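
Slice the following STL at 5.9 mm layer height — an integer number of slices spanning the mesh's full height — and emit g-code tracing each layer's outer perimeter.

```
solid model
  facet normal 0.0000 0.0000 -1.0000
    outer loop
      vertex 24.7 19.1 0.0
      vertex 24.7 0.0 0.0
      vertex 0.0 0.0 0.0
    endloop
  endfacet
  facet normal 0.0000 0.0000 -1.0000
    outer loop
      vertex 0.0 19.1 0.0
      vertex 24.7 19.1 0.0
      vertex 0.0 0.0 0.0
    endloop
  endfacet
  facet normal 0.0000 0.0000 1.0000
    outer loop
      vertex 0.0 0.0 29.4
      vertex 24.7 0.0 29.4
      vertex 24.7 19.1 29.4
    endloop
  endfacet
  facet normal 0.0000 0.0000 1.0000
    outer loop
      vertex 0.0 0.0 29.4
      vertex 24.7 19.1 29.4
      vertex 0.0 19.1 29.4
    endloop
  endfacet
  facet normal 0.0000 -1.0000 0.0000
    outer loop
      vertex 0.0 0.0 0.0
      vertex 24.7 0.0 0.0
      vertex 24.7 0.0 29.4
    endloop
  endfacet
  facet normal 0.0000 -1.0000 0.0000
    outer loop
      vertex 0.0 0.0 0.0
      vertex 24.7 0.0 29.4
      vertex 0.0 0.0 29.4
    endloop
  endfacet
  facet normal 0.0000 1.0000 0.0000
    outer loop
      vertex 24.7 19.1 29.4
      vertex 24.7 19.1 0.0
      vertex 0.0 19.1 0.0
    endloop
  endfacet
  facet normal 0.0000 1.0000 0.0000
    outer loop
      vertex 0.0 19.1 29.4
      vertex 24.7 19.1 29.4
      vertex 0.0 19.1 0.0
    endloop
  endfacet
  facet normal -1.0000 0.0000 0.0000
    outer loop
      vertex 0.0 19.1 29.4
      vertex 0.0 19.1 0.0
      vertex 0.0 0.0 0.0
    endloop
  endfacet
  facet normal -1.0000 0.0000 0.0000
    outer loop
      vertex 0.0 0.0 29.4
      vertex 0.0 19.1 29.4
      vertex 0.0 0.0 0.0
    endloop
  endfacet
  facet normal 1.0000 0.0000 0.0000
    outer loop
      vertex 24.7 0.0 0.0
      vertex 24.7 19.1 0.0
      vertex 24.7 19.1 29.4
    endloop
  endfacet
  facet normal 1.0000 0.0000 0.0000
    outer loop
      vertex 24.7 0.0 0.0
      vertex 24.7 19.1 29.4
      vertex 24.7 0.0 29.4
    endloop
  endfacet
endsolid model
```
; perimeter-only toolpath
G21 ; units = mm
G90 ; absolute positioning
G28 ; home
; layer 1
G0 Z5.9
G0 X0.0 Y0.0
G1 X24.7 Y0.0
G1 X24.7 Y19.1
G1 X0.0 Y19.1
G1 X0.0 Y0.0
; layer 2
G0 Z11.8
G0 X0.0 Y0.0
G1 X24.7 Y0.0
G1 X24.7 Y19.1
G1 X0.0 Y19.1
G1 X0.0 Y0.0
; layer 3
G0 Z17.6
G0 X0.0 Y0.0
G1 X24.7 Y0.0
G1 X24.7 Y19.1
G1 X0.0 Y19.1
G1 X0.0 Y0.0
; layer 4
G0 Z23.5
G0 X0.0 Y0.0
G1 X24.7 Y0.0
G1 X24.7 Y19.1
G1 X0.0 Y19.1
G1 X0.0 Y0.0
; layer 5
G0 Z29.4
G0 X0.0 Y0.0
G1 X24.7 Y0.0
G1 X24.7 Y19.1
G1 X0.0 Y19.1
G1 X0.0 Y0.0
M2 ; end

The solid is a rectangular box, roughly 24.7 × 19.1 mm footprint and 29.4 mm tall. Slicing at Δz = 5.9 mm — 5 equal slices spanning the solid's height, so layer i sits at z = i·h/5 — gives 5 non-empty perimeters. Each is a 4-segment closed polygon; G0 lifts to the layer z and rapids to the start vertex, then G1 traces the edges.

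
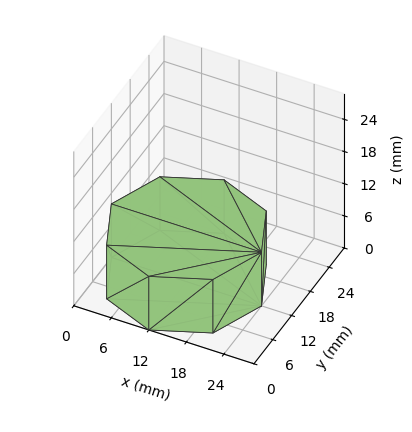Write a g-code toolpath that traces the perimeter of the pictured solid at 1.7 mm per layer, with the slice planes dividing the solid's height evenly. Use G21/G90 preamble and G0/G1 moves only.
Reading the render: the shape is a regular 8-sided prism (a cylinder approximated with 8 flat sides), circumscribed radius ≈ 12 mm, height ≈ 10 mm (dimensions read to the nearest mm from the axis ticks). For the g-code, the solid's height is divided into equal slices at the stated Δz and each level perimeter traced with G1 moves after a G0 lift.

; perimeter-only toolpath
G21 ; units = mm
G90 ; absolute positioning
G28 ; home
; layer 1
G0 Z1.7
G0 X24.0 Y12.0
G1 X20.5 Y20.5
G1 X12.0 Y24.0
G1 X3.5 Y20.5
G1 X0.0 Y12.0
G1 X3.5 Y3.5
G1 X12.0 Y0.0
G1 X20.5 Y3.5
G1 X24.0 Y12.0
; layer 2
G0 Z3.3
G0 X24.0 Y12.0
G1 X20.5 Y20.5
G1 X12.0 Y24.0
G1 X3.5 Y20.5
G1 X0.0 Y12.0
G1 X3.5 Y3.5
G1 X12.0 Y0.0
G1 X20.5 Y3.5
G1 X24.0 Y12.0
; layer 3
G0 Z5.0
G0 X24.0 Y12.0
G1 X20.5 Y20.5
G1 X12.0 Y24.0
G1 X3.5 Y20.5
G1 X0.0 Y12.0
G1 X3.5 Y3.5
G1 X12.0 Y0.0
G1 X20.5 Y3.5
G1 X24.0 Y12.0
; layer 4
G0 Z6.7
G0 X24.0 Y12.0
G1 X20.5 Y20.5
G1 X12.0 Y24.0
G1 X3.5 Y20.5
G1 X0.0 Y12.0
G1 X3.5 Y3.5
G1 X12.0 Y0.0
G1 X20.5 Y3.5
G1 X24.0 Y12.0
; layer 5
G0 Z8.3
G0 X24.0 Y12.0
G1 X20.5 Y20.5
G1 X12.0 Y24.0
G1 X3.5 Y20.5
G1 X0.0 Y12.0
G1 X3.5 Y3.5
G1 X12.0 Y0.0
G1 X20.5 Y3.5
G1 X24.0 Y12.0
; layer 6
G0 Z10.0
G0 X24.0 Y12.0
G1 X20.5 Y20.5
G1 X12.0 Y24.0
G1 X3.5 Y20.5
G1 X0.0 Y12.0
G1 X3.5 Y3.5
G1 X12.0 Y0.0
G1 X20.5 Y3.5
G1 X24.0 Y12.0
M2 ; end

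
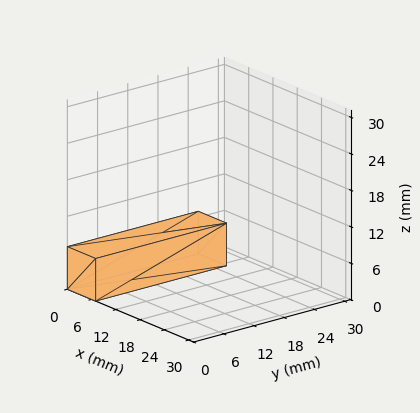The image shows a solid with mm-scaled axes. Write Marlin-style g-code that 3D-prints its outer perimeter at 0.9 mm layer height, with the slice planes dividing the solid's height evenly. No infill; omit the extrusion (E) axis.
Reading the render: the shape is a rectangular box, roughly 7 × 26 mm footprint and 7 mm tall (dimensions read to the nearest mm from the axis ticks). For the g-code, the solid's height is divided into equal slices at the stated Δz and each level perimeter traced with G1 moves after a G0 lift.

; perimeter-only toolpath
G21 ; units = mm
G90 ; absolute positioning
G28 ; home
; layer 1
G0 Z0.9
G0 X0.0 Y0.0
G1 X7.0 Y0.0
G1 X7.0 Y26.0
G1 X0.0 Y26.0
G1 X0.0 Y0.0
; layer 2
G0 Z1.8
G0 X0.0 Y0.0
G1 X7.0 Y0.0
G1 X7.0 Y26.0
G1 X0.0 Y26.0
G1 X0.0 Y0.0
; layer 3
G0 Z2.6
G0 X0.0 Y0.0
G1 X7.0 Y0.0
G1 X7.0 Y26.0
G1 X0.0 Y26.0
G1 X0.0 Y0.0
; layer 4
G0 Z3.5
G0 X0.0 Y0.0
G1 X7.0 Y0.0
G1 X7.0 Y26.0
G1 X0.0 Y26.0
G1 X0.0 Y0.0
; layer 5
G0 Z4.4
G0 X0.0 Y0.0
G1 X7.0 Y0.0
G1 X7.0 Y26.0
G1 X0.0 Y26.0
G1 X0.0 Y0.0
; layer 6
G0 Z5.2
G0 X0.0 Y0.0
G1 X7.0 Y0.0
G1 X7.0 Y26.0
G1 X0.0 Y26.0
G1 X0.0 Y0.0
; layer 7
G0 Z6.1
G0 X0.0 Y0.0
G1 X7.0 Y0.0
G1 X7.0 Y26.0
G1 X0.0 Y26.0
G1 X0.0 Y0.0
; layer 8
G0 Z7.0
G0 X0.0 Y0.0
G1 X7.0 Y0.0
G1 X7.0 Y26.0
G1 X0.0 Y26.0
G1 X0.0 Y0.0
M2 ; end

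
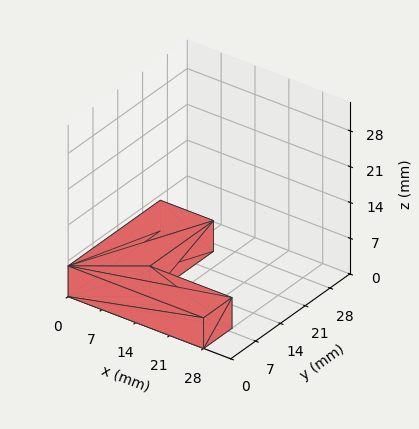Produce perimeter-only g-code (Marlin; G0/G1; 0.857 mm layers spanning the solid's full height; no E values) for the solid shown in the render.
Reading the render: the shape is an L-shaped prism: outer 28 × 26 mm, arm thicknesses ≈ 8 mm (horizontal) and 11 mm (vertical), extruded 6 mm in z (dimensions read to the nearest mm from the axis ticks). For the g-code, the solid's height is divided into equal slices at the stated Δz and each level perimeter traced with G1 moves after a G0 lift.

; perimeter-only toolpath
G21 ; units = mm
G90 ; absolute positioning
G28 ; home
; layer 1
G0 Z0.857
G0 X0.000 Y0.000
G1 X28.000 Y0.000
G1 X28.000 Y8.000
G1 X11.000 Y8.000
G1 X11.000 Y26.000
G1 X0.000 Y26.000
G1 X0.000 Y0.000
; layer 2
G0 Z1.714
G0 X0.000 Y0.000
G1 X28.000 Y0.000
G1 X28.000 Y8.000
G1 X11.000 Y8.000
G1 X11.000 Y26.000
G1 X0.000 Y26.000
G1 X0.000 Y0.000
; layer 3
G0 Z2.571
G0 X0.000 Y0.000
G1 X28.000 Y0.000
G1 X28.000 Y8.000
G1 X11.000 Y8.000
G1 X11.000 Y26.000
G1 X0.000 Y26.000
G1 X0.000 Y0.000
; layer 4
G0 Z3.429
G0 X0.000 Y0.000
G1 X28.000 Y0.000
G1 X28.000 Y8.000
G1 X11.000 Y8.000
G1 X11.000 Y26.000
G1 X0.000 Y26.000
G1 X0.000 Y0.000
; layer 5
G0 Z4.286
G0 X0.000 Y0.000
G1 X28.000 Y0.000
G1 X28.000 Y8.000
G1 X11.000 Y8.000
G1 X11.000 Y26.000
G1 X0.000 Y26.000
G1 X0.000 Y0.000
; layer 6
G0 Z5.143
G0 X0.000 Y0.000
G1 X28.000 Y0.000
G1 X28.000 Y8.000
G1 X11.000 Y8.000
G1 X11.000 Y26.000
G1 X0.000 Y26.000
G1 X0.000 Y0.000
; layer 7
G0 Z6.000
G0 X0.000 Y0.000
G1 X28.000 Y0.000
G1 X28.000 Y8.000
G1 X11.000 Y8.000
G1 X11.000 Y26.000
G1 X0.000 Y26.000
G1 X0.000 Y0.000
M2 ; end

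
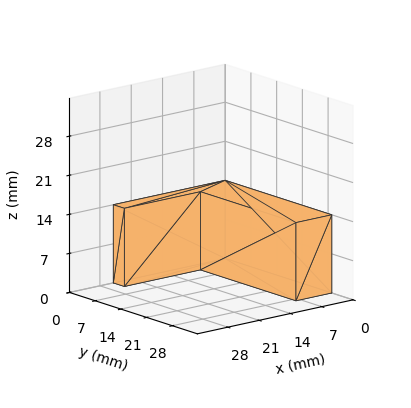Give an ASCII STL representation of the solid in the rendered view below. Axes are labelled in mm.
Reading the render: the shape is an L-shaped prism: outer 25 × 29 mm, arm thicknesses ≈ 3 mm (horizontal) and 8 mm (vertical), extruded 14 mm in z (dimensions read to the nearest mm from the axis ticks). For the STL, each face is triangulated and given an outward normal.

solid part
  facet normal 0.0000 0.0000 -1.0000
    outer loop
      vertex 25.0 3.0 0.0
      vertex 25.0 0.0 0.0
      vertex 0.0 0.0 0.0
    endloop
  endfacet
  facet normal 0.0000 0.0000 -1.0000
    outer loop
      vertex 8.0 3.0 0.0
      vertex 25.0 3.0 0.0
      vertex 0.0 0.0 0.0
    endloop
  endfacet
  facet normal 0.0000 0.0000 -1.0000
    outer loop
      vertex 8.0 29.0 0.0
      vertex 8.0 3.0 0.0
      vertex 0.0 0.0 0.0
    endloop
  endfacet
  facet normal 0.0000 0.0000 -1.0000
    outer loop
      vertex 0.0 29.0 0.0
      vertex 8.0 29.0 0.0
      vertex 0.0 0.0 0.0
    endloop
  endfacet
  facet normal 0.0000 0.0000 1.0000
    outer loop
      vertex 0.0 0.0 14.0
      vertex 25.0 0.0 14.0
      vertex 25.0 3.0 14.0
    endloop
  endfacet
  facet normal 0.0000 0.0000 1.0000
    outer loop
      vertex 0.0 0.0 14.0
      vertex 25.0 3.0 14.0
      vertex 8.0 3.0 14.0
    endloop
  endfacet
  facet normal 0.0000 0.0000 1.0000
    outer loop
      vertex 0.0 0.0 14.0
      vertex 8.0 3.0 14.0
      vertex 8.0 29.0 14.0
    endloop
  endfacet
  facet normal 0.0000 0.0000 1.0000
    outer loop
      vertex 0.0 0.0 14.0
      vertex 8.0 29.0 14.0
      vertex 0.0 29.0 14.0
    endloop
  endfacet
  facet normal 0.0000 -1.0000 0.0000
    outer loop
      vertex 0.0 0.0 0.0
      vertex 25.0 0.0 0.0
      vertex 25.0 0.0 14.0
    endloop
  endfacet
  facet normal 0.0000 -1.0000 0.0000
    outer loop
      vertex 0.0 0.0 0.0
      vertex 25.0 0.0 14.0
      vertex 0.0 0.0 14.0
    endloop
  endfacet
  facet normal 1.0000 0.0000 0.0000
    outer loop
      vertex 25.0 0.0 0.0
      vertex 25.0 3.0 0.0
      vertex 25.0 3.0 14.0
    endloop
  endfacet
  facet normal 1.0000 0.0000 0.0000
    outer loop
      vertex 25.0 0.0 0.0
      vertex 25.0 3.0 14.0
      vertex 25.0 0.0 14.0
    endloop
  endfacet
  facet normal 0.0000 1.0000 0.0000
    outer loop
      vertex 25.0 3.0 0.0
      vertex 8.0 3.0 0.0
      vertex 8.0 3.0 14.0
    endloop
  endfacet
  facet normal 0.0000 1.0000 0.0000
    outer loop
      vertex 25.0 3.0 0.0
      vertex 8.0 3.0 14.0
      vertex 25.0 3.0 14.0
    endloop
  endfacet
  facet normal 1.0000 0.0000 0.0000
    outer loop
      vertex 8.0 3.0 0.0
      vertex 8.0 29.0 0.0
      vertex 8.0 29.0 14.0
    endloop
  endfacet
  facet normal 1.0000 0.0000 0.0000
    outer loop
      vertex 8.0 3.0 0.0
      vertex 8.0 29.0 14.0
      vertex 8.0 3.0 14.0
    endloop
  endfacet
  facet normal 0.0000 1.0000 0.0000
    outer loop
      vertex 8.0 29.0 0.0
      vertex 0.0 29.0 0.0
      vertex 0.0 29.0 14.0
    endloop
  endfacet
  facet normal 0.0000 1.0000 0.0000
    outer loop
      vertex 8.0 29.0 0.0
      vertex 0.0 29.0 14.0
      vertex 8.0 29.0 14.0
    endloop
  endfacet
  facet normal -1.0000 0.0000 0.0000
    outer loop
      vertex 0.0 29.0 0.0
      vertex 0.0 0.0 0.0
      vertex 0.0 0.0 14.0
    endloop
  endfacet
  facet normal -1.0000 0.0000 0.0000
    outer loop
      vertex 0.0 29.0 0.0
      vertex 0.0 0.0 14.0
      vertex 0.0 29.0 14.0
    endloop
  endfacet
endsolid part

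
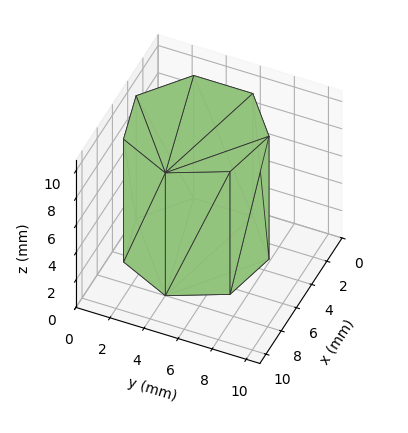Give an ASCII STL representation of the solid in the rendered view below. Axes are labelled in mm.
Reading the render: the shape is a regular 7-sided prism (a cylinder approximated with 7 flat sides), circumscribed radius ≈ 4 mm, height ≈ 9 mm (dimensions read to the nearest mm from the axis ticks). For the STL, each face is triangulated and given an outward normal.

solid part
  facet normal 0.0000 0.0000 -1.0000
    outer loop
      vertex 3.110 7.900 0.000
      vertex 6.494 7.127 0.000
      vertex 8.000 4.000 0.000
    endloop
  endfacet
  facet normal 0.0000 0.0000 -1.0000
    outer loop
      vertex 0.396 5.736 0.000
      vertex 3.110 7.900 0.000
      vertex 8.000 4.000 0.000
    endloop
  endfacet
  facet normal 0.0000 0.0000 -1.0000
    outer loop
      vertex 0.396 2.264 0.000
      vertex 0.396 5.736 0.000
      vertex 8.000 4.000 0.000
    endloop
  endfacet
  facet normal 0.0000 0.0000 -1.0000
    outer loop
      vertex 3.110 0.100 0.000
      vertex 0.396 2.264 0.000
      vertex 8.000 4.000 0.000
    endloop
  endfacet
  facet normal 0.0000 0.0000 -1.0000
    outer loop
      vertex 6.494 0.873 0.000
      vertex 3.110 0.100 0.000
      vertex 8.000 4.000 0.000
    endloop
  endfacet
  facet normal 0.0000 0.0000 1.0000
    outer loop
      vertex 8.000 4.000 9.000
      vertex 6.494 7.127 9.000
      vertex 3.110 7.900 9.000
    endloop
  endfacet
  facet normal 0.0000 0.0000 1.0000
    outer loop
      vertex 8.000 4.000 9.000
      vertex 3.110 7.900 9.000
      vertex 0.396 5.736 9.000
    endloop
  endfacet
  facet normal 0.0000 0.0000 1.0000
    outer loop
      vertex 8.000 4.000 9.000
      vertex 0.396 5.736 9.000
      vertex 0.396 2.264 9.000
    endloop
  endfacet
  facet normal 0.0000 0.0000 1.0000
    outer loop
      vertex 8.000 4.000 9.000
      vertex 0.396 2.264 9.000
      vertex 3.110 0.100 9.000
    endloop
  endfacet
  facet normal 0.0000 0.0000 1.0000
    outer loop
      vertex 8.000 4.000 9.000
      vertex 3.110 0.100 9.000
      vertex 6.494 0.873 9.000
    endloop
  endfacet
  facet normal 0.9010 0.4339 0.0000
    outer loop
      vertex 8.000 4.000 0.000
      vertex 6.494 7.127 0.000
      vertex 6.494 7.127 9.000
    endloop
  endfacet
  facet normal 0.9010 0.4339 0.0000
    outer loop
      vertex 8.000 4.000 0.000
      vertex 6.494 7.127 9.000
      vertex 8.000 4.000 9.000
    endloop
  endfacet
  facet normal 0.2227 0.9749 0.0000
    outer loop
      vertex 6.494 7.127 0.000
      vertex 3.110 7.900 0.000
      vertex 3.110 7.900 9.000
    endloop
  endfacet
  facet normal 0.2227 0.9749 0.0000
    outer loop
      vertex 6.494 7.127 0.000
      vertex 3.110 7.900 9.000
      vertex 6.494 7.127 9.000
    endloop
  endfacet
  facet normal -0.6234 0.7819 0.0000
    outer loop
      vertex 3.110 7.900 0.000
      vertex 0.396 5.736 0.000
      vertex 0.396 5.736 9.000
    endloop
  endfacet
  facet normal -0.6234 0.7819 0.0000
    outer loop
      vertex 3.110 7.900 0.000
      vertex 0.396 5.736 9.000
      vertex 3.110 7.900 9.000
    endloop
  endfacet
  facet normal -1.0000 0.0000 0.0000
    outer loop
      vertex 0.396 5.736 0.000
      vertex 0.396 2.264 0.000
      vertex 0.396 2.264 9.000
    endloop
  endfacet
  facet normal -1.0000 0.0000 0.0000
    outer loop
      vertex 0.396 5.736 0.000
      vertex 0.396 2.264 9.000
      vertex 0.396 5.736 9.000
    endloop
  endfacet
  facet normal -0.6234 -0.7819 0.0000
    outer loop
      vertex 0.396 2.264 0.000
      vertex 3.110 0.100 0.000
      vertex 3.110 0.100 9.000
    endloop
  endfacet
  facet normal -0.6234 -0.7819 0.0000
    outer loop
      vertex 0.396 2.264 0.000
      vertex 3.110 0.100 9.000
      vertex 0.396 2.264 9.000
    endloop
  endfacet
  facet normal 0.2227 -0.9749 0.0000
    outer loop
      vertex 3.110 0.100 0.000
      vertex 6.494 0.873 0.000
      vertex 6.494 0.873 9.000
    endloop
  endfacet
  facet normal 0.2227 -0.9749 0.0000
    outer loop
      vertex 3.110 0.100 0.000
      vertex 6.494 0.873 9.000
      vertex 3.110 0.100 9.000
    endloop
  endfacet
  facet normal 0.9010 -0.4339 0.0000
    outer loop
      vertex 6.494 0.873 0.000
      vertex 8.000 4.000 0.000
      vertex 8.000 4.000 9.000
    endloop
  endfacet
  facet normal 0.9010 -0.4339 0.0000
    outer loop
      vertex 6.494 0.873 0.000
      vertex 8.000 4.000 9.000
      vertex 6.494 0.873 9.000
    endloop
  endfacet
endsolid part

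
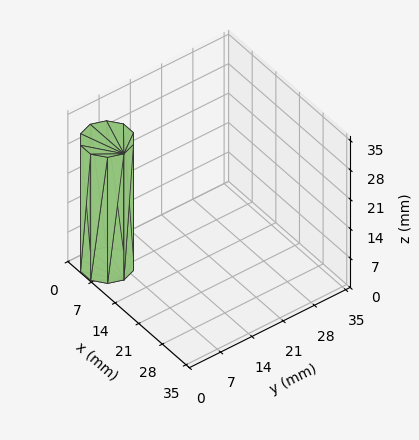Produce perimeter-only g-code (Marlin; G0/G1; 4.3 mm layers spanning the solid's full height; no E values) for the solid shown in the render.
Reading the render: the shape is a regular 10-sided prism (a cylinder approximated with 10 flat sides), circumscribed radius ≈ 5 mm, height ≈ 30 mm (dimensions read to the nearest mm from the axis ticks). For the g-code, the solid's height is divided into equal slices at the stated Δz and each level perimeter traced with G1 moves after a G0 lift.

; perimeter-only toolpath
G21 ; units = mm
G90 ; absolute positioning
G28 ; home
; layer 1
G0 Z4.3
G0 X10.0 Y5.0
G1 X9.0 Y7.9
G1 X6.5 Y9.8
G1 X3.5 Y9.8
G1 X1.0 Y7.9
G1 X0.0 Y5.0
G1 X1.0 Y2.1
G1 X3.5 Y0.2
G1 X6.5 Y0.2
G1 X9.0 Y2.1
G1 X10.0 Y5.0
; layer 2
G0 Z8.6
G0 X10.0 Y5.0
G1 X9.0 Y7.9
G1 X6.5 Y9.8
G1 X3.5 Y9.8
G1 X1.0 Y7.9
G1 X0.0 Y5.0
G1 X1.0 Y2.1
G1 X3.5 Y0.2
G1 X6.5 Y0.2
G1 X9.0 Y2.1
G1 X10.0 Y5.0
; layer 3
G0 Z12.9
G0 X10.0 Y5.0
G1 X9.0 Y7.9
G1 X6.5 Y9.8
G1 X3.5 Y9.8
G1 X1.0 Y7.9
G1 X0.0 Y5.0
G1 X1.0 Y2.1
G1 X3.5 Y0.2
G1 X6.5 Y0.2
G1 X9.0 Y2.1
G1 X10.0 Y5.0
; layer 4
G0 Z17.1
G0 X10.0 Y5.0
G1 X9.0 Y7.9
G1 X6.5 Y9.8
G1 X3.5 Y9.8
G1 X1.0 Y7.9
G1 X0.0 Y5.0
G1 X1.0 Y2.1
G1 X3.5 Y0.2
G1 X6.5 Y0.2
G1 X9.0 Y2.1
G1 X10.0 Y5.0
; layer 5
G0 Z21.4
G0 X10.0 Y5.0
G1 X9.0 Y7.9
G1 X6.5 Y9.8
G1 X3.5 Y9.8
G1 X1.0 Y7.9
G1 X0.0 Y5.0
G1 X1.0 Y2.1
G1 X3.5 Y0.2
G1 X6.5 Y0.2
G1 X9.0 Y2.1
G1 X10.0 Y5.0
; layer 6
G0 Z25.7
G0 X10.0 Y5.0
G1 X9.0 Y7.9
G1 X6.5 Y9.8
G1 X3.5 Y9.8
G1 X1.0 Y7.9
G1 X0.0 Y5.0
G1 X1.0 Y2.1
G1 X3.5 Y0.2
G1 X6.5 Y0.2
G1 X9.0 Y2.1
G1 X10.0 Y5.0
; layer 7
G0 Z30.0
G0 X10.0 Y5.0
G1 X9.0 Y7.9
G1 X6.5 Y9.8
G1 X3.5 Y9.8
G1 X1.0 Y7.9
G1 X0.0 Y5.0
G1 X1.0 Y2.1
G1 X3.5 Y0.2
G1 X6.5 Y0.2
G1 X9.0 Y2.1
G1 X10.0 Y5.0
M2 ; end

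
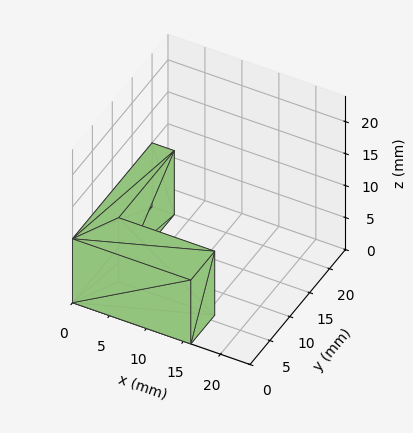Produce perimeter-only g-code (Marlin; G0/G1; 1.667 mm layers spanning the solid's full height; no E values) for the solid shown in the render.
Reading the render: the shape is an L-shaped prism: outer 16 × 20 mm, arm thicknesses ≈ 6 mm (horizontal) and 3 mm (vertical), extruded 10 mm in z (dimensions read to the nearest mm from the axis ticks). For the g-code, the solid's height is divided into equal slices at the stated Δz and each level perimeter traced with G1 moves after a G0 lift.

; perimeter-only toolpath
G21 ; units = mm
G90 ; absolute positioning
G28 ; home
; layer 1
G0 Z1.667
G0 X0.000 Y0.000
G1 X16.000 Y0.000
G1 X16.000 Y6.000
G1 X3.000 Y6.000
G1 X3.000 Y20.000
G1 X0.000 Y20.000
G1 X0.000 Y0.000
; layer 2
G0 Z3.333
G0 X0.000 Y0.000
G1 X16.000 Y0.000
G1 X16.000 Y6.000
G1 X3.000 Y6.000
G1 X3.000 Y20.000
G1 X0.000 Y20.000
G1 X0.000 Y0.000
; layer 3
G0 Z5.000
G0 X0.000 Y0.000
G1 X16.000 Y0.000
G1 X16.000 Y6.000
G1 X3.000 Y6.000
G1 X3.000 Y20.000
G1 X0.000 Y20.000
G1 X0.000 Y0.000
; layer 4
G0 Z6.667
G0 X0.000 Y0.000
G1 X16.000 Y0.000
G1 X16.000 Y6.000
G1 X3.000 Y6.000
G1 X3.000 Y20.000
G1 X0.000 Y20.000
G1 X0.000 Y0.000
; layer 5
G0 Z8.333
G0 X0.000 Y0.000
G1 X16.000 Y0.000
G1 X16.000 Y6.000
G1 X3.000 Y6.000
G1 X3.000 Y20.000
G1 X0.000 Y20.000
G1 X0.000 Y0.000
; layer 6
G0 Z10.000
G0 X0.000 Y0.000
G1 X16.000 Y0.000
G1 X16.000 Y6.000
G1 X3.000 Y6.000
G1 X3.000 Y20.000
G1 X0.000 Y20.000
G1 X0.000 Y0.000
M2 ; end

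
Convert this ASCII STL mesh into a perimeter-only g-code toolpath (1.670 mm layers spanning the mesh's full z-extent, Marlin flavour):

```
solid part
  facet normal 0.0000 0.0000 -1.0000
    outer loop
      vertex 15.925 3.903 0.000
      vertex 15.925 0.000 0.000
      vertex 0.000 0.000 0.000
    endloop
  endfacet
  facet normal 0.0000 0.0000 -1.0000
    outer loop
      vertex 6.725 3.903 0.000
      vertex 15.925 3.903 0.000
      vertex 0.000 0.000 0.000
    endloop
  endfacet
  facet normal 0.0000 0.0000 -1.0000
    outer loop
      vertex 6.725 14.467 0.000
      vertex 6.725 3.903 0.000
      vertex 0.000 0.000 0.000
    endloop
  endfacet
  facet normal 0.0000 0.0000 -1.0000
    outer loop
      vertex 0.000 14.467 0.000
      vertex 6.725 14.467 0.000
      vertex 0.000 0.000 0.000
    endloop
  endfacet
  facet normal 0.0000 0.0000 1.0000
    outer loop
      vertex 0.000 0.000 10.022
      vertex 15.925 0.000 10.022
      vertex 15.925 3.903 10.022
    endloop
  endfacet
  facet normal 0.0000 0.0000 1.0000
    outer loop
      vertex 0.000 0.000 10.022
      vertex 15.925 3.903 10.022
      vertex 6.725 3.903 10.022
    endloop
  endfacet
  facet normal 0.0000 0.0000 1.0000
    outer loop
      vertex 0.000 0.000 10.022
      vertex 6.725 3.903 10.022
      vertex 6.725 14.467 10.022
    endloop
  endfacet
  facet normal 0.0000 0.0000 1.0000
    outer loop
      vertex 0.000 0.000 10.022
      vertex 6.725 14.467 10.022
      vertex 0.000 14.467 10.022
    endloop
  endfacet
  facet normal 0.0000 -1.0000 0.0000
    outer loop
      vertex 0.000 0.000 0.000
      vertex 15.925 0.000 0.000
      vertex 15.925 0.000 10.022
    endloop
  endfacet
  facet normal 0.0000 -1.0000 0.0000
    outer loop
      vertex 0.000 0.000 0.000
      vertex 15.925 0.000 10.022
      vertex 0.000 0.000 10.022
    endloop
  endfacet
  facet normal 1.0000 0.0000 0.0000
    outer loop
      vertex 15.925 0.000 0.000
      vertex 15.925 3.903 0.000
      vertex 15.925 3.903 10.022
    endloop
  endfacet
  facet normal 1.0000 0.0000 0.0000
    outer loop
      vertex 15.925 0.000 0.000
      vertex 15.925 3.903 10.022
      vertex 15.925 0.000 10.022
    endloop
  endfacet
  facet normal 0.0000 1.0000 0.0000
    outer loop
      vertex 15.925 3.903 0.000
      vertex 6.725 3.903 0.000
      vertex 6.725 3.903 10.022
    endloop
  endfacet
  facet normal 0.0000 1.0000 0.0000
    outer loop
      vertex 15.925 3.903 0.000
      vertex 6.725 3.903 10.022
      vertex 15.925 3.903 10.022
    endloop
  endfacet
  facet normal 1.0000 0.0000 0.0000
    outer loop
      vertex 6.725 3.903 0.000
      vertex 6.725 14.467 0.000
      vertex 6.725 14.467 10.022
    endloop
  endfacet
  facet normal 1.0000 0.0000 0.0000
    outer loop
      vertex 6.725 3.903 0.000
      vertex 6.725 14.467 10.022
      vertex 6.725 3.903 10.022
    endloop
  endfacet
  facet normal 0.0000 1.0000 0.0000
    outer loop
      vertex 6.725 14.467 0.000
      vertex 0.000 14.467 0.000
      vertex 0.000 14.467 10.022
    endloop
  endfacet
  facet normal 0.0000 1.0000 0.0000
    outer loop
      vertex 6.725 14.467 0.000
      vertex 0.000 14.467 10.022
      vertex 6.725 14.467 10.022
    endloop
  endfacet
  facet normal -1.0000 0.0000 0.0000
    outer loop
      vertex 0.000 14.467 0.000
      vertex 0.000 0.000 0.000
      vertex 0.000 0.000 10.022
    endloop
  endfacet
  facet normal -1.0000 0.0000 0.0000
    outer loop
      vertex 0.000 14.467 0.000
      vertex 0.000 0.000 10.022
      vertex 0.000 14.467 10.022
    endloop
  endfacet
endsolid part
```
; perimeter-only toolpath
G21 ; units = mm
G90 ; absolute positioning
G28 ; home
; layer 1
G0 Z1.670
G0 X0.000 Y0.000
G1 X15.925 Y0.000
G1 X15.925 Y3.903
G1 X6.725 Y3.903
G1 X6.725 Y14.467
G1 X0.000 Y14.467
G1 X0.000 Y0.000
; layer 2
G0 Z3.341
G0 X0.000 Y0.000
G1 X15.925 Y0.000
G1 X15.925 Y3.903
G1 X6.725 Y3.903
G1 X6.725 Y14.467
G1 X0.000 Y14.467
G1 X0.000 Y0.000
; layer 3
G0 Z5.011
G0 X0.000 Y0.000
G1 X15.925 Y0.000
G1 X15.925 Y3.903
G1 X6.725 Y3.903
G1 X6.725 Y14.467
G1 X0.000 Y14.467
G1 X0.000 Y0.000
; layer 4
G0 Z6.681
G0 X0.000 Y0.000
G1 X15.925 Y0.000
G1 X15.925 Y3.903
G1 X6.725 Y3.903
G1 X6.725 Y14.467
G1 X0.000 Y14.467
G1 X0.000 Y0.000
; layer 5
G0 Z8.352
G0 X0.000 Y0.000
G1 X15.925 Y0.000
G1 X15.925 Y3.903
G1 X6.725 Y3.903
G1 X6.725 Y14.467
G1 X0.000 Y14.467
G1 X0.000 Y0.000
; layer 6
G0 Z10.022
G0 X0.000 Y0.000
G1 X15.925 Y0.000
G1 X15.925 Y3.903
G1 X6.725 Y3.903
G1 X6.725 Y14.467
G1 X0.000 Y14.467
G1 X0.000 Y0.000
M2 ; end

The solid is an L-shaped prism: outer 15.9 × 14.5 mm, arm thicknesses ≈ 3.9 mm (horizontal) and 6.72 mm (vertical), extruded 10 mm in z. Slicing at Δz = 1.670 mm — 6 equal slices spanning the solid's height, so layer i sits at z = i·h/6 — gives 6 non-empty perimeters. Each is a 6-segment closed polygon; G0 lifts to the layer z and rapids to the start vertex, then G1 traces the edges.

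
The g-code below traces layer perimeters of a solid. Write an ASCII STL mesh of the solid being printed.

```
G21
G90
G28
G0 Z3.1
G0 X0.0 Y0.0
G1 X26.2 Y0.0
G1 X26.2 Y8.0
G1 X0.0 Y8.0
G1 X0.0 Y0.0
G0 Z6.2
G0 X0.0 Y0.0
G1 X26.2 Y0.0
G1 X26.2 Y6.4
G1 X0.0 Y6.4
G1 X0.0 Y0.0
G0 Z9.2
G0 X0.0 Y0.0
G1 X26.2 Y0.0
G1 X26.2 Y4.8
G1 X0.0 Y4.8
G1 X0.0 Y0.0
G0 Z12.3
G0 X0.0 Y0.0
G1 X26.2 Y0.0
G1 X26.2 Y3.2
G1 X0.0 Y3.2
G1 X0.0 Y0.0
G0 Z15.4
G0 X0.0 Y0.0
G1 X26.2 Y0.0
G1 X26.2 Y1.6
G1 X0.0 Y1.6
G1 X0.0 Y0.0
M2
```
solid part
  facet normal 0.0000 0.0000 -1.0000
    outer loop
      vertex 26.2 9.6 0.0
      vertex 26.2 0.0 0.0
      vertex 0.0 0.0 0.0
    endloop
  endfacet
  facet normal 0.0000 0.0000 -1.0000
    outer loop
      vertex 0.0 9.6 0.0
      vertex 26.2 9.6 0.0
      vertex 0.0 0.0 0.0
    endloop
  endfacet
  facet normal 0.0000 -1.0000 0.0000
    outer loop
      vertex 0.0 0.0 0.0
      vertex 26.2 0.0 0.0
      vertex 26.2 0.0 18.5
    endloop
  endfacet
  facet normal 0.0000 -1.0000 0.0000
    outer loop
      vertex 0.0 0.0 0.0
      vertex 26.2 0.0 18.5
      vertex 0.0 0.0 18.5
    endloop
  endfacet
  facet normal 0.0000 0.8876 0.4606
    outer loop
      vertex 0.0 0.0 18.5
      vertex 26.2 0.0 18.5
      vertex 26.2 9.6 0.0
    endloop
  endfacet
  facet normal 0.0000 0.8876 0.4606
    outer loop
      vertex 0.0 0.0 18.5
      vertex 26.2 9.6 0.0
      vertex 0.0 9.6 0.0
    endloop
  endfacet
  facet normal -1.0000 0.0000 0.0000
    outer loop
      vertex 0.0 0.0 18.5
      vertex 0.0 9.6 0.0
      vertex 0.0 0.0 0.0
    endloop
  endfacet
  facet normal 1.0000 0.0000 0.0000
    outer loop
      vertex 26.2 0.0 0.0
      vertex 26.2 9.6 0.0
      vertex 26.2 0.0 18.5
    endloop
  endfacet
endsolid part

The G0 Z moves step by Δz≈3.1 mm. The G1 loops shrink linearly with z, so the solid tapers from its base footprint up to z≈18.5. Closing with a flat bottom cap and the tapered top and triangulating gives 8 facets — a wedge (ramp): 26.2 × 9.6 mm base, rising to 18.5 mm along the y=0 edge and sloping linearly to z=0 at y=9.6.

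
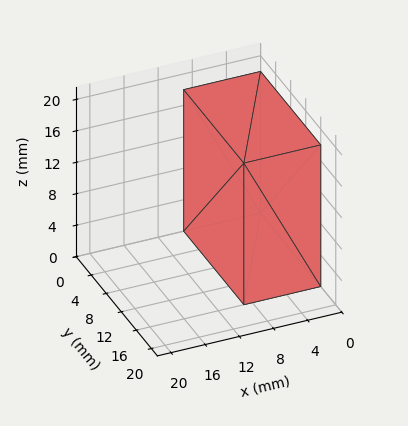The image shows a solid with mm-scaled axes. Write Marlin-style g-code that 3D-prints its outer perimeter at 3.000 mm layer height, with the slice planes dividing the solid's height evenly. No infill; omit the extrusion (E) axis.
Reading the render: the shape is a rectangular box, roughly 9 × 16 mm footprint and 18 mm tall (dimensions read to the nearest mm from the axis ticks). For the g-code, the solid's height is divided into equal slices at the stated Δz and each level perimeter traced with G1 moves after a G0 lift.

; perimeter-only toolpath
G21 ; units = mm
G90 ; absolute positioning
G28 ; home
; layer 1
G0 Z3.000
G0 X0.000 Y0.000
G1 X9.000 Y0.000
G1 X9.000 Y16.000
G1 X0.000 Y16.000
G1 X0.000 Y0.000
; layer 2
G0 Z6.000
G0 X0.000 Y0.000
G1 X9.000 Y0.000
G1 X9.000 Y16.000
G1 X0.000 Y16.000
G1 X0.000 Y0.000
; layer 3
G0 Z9.000
G0 X0.000 Y0.000
G1 X9.000 Y0.000
G1 X9.000 Y16.000
G1 X0.000 Y16.000
G1 X0.000 Y0.000
; layer 4
G0 Z12.000
G0 X0.000 Y0.000
G1 X9.000 Y0.000
G1 X9.000 Y16.000
G1 X0.000 Y16.000
G1 X0.000 Y0.000
; layer 5
G0 Z15.000
G0 X0.000 Y0.000
G1 X9.000 Y0.000
G1 X9.000 Y16.000
G1 X0.000 Y16.000
G1 X0.000 Y0.000
; layer 6
G0 Z18.000
G0 X0.000 Y0.000
G1 X9.000 Y0.000
G1 X9.000 Y16.000
G1 X0.000 Y16.000
G1 X0.000 Y0.000
M2 ; end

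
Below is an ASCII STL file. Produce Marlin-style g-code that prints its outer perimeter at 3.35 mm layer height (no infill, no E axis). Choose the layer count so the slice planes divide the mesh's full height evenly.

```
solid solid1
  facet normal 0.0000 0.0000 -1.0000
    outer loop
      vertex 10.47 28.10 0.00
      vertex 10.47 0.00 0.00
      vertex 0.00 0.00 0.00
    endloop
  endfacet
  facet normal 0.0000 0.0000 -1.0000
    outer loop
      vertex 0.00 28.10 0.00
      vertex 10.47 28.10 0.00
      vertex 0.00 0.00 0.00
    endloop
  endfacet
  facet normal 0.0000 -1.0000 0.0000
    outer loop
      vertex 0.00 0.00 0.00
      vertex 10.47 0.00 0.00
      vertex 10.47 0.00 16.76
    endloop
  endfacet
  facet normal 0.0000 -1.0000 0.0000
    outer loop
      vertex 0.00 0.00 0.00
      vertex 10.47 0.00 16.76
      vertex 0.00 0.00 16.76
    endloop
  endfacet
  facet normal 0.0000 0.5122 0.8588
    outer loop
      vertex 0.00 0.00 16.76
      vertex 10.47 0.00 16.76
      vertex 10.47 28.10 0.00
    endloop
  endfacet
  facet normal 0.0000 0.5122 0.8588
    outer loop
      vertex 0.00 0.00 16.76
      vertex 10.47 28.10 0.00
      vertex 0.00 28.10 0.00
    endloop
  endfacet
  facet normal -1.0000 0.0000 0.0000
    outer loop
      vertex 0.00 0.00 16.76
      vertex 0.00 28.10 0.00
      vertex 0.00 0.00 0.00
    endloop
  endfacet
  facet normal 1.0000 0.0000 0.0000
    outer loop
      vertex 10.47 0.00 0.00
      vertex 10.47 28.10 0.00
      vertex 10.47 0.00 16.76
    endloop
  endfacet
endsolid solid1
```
; perimeter-only toolpath
G21 ; units = mm
G90 ; absolute positioning
G28 ; home
; layer 1
G0 Z3.35
G0 X0.00 Y0.00
G1 X10.47 Y0.00
G1 X10.47 Y22.48
G1 X0.00 Y22.48
G1 X0.00 Y0.00
; layer 2
G0 Z6.70
G0 X0.00 Y0.00
G1 X10.47 Y0.00
G1 X10.47 Y16.86
G1 X0.00 Y16.86
G1 X0.00 Y0.00
; layer 3
G0 Z10.06
G0 X0.00 Y0.00
G1 X10.47 Y0.00
G1 X10.47 Y11.24
G1 X0.00 Y11.24
G1 X0.00 Y0.00
; layer 4
G0 Z13.41
G0 X0.00 Y0.00
G1 X10.47 Y0.00
G1 X10.47 Y5.62
G1 X0.00 Y5.62
G1 X0.00 Y0.00
M2 ; end

The solid is a wedge (ramp): 10.5 × 28.1 mm base, rising to 16.8 mm along the y=0 edge and sloping linearly to z=0 at y=28.1. Slicing at Δz = 3.35 mm — 5 equal slices spanning the solid's height, so layer i sits at z = i·h/5 — gives 4 non-empty perimeters. Each is a 4-segment closed polygon; G0 lifts to the layer z and rapids to the start vertex, then G1 traces the edges. The cross-section shrinks linearly with z (the slice at the apex is degenerate and omitted).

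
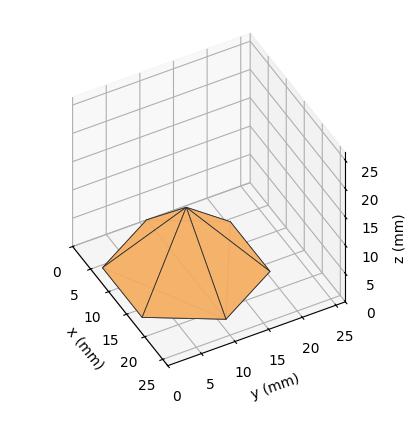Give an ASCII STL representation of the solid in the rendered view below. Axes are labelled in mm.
Reading the render: the shape is a regular 6-sided pyramid, base circumscribed radius ≈ 11 mm, apex at z ≈ 11 mm (dimensions read to the nearest mm from the axis ticks). For the STL, each face is triangulated and given an outward normal.

solid part
  facet normal 0.0000 0.0000 -1.0000
    outer loop
      vertex 5.5 20.5 0.0
      vertex 16.5 20.5 0.0
      vertex 22.0 11.0 0.0
    endloop
  endfacet
  facet normal 0.0000 0.0000 -1.0000
    outer loop
      vertex 0.0 11.0 0.0
      vertex 5.5 20.5 0.0
      vertex 22.0 11.0 0.0
    endloop
  endfacet
  facet normal 0.0000 0.0000 -1.0000
    outer loop
      vertex 5.5 1.5 0.0
      vertex 0.0 11.0 0.0
      vertex 22.0 11.0 0.0
    endloop
  endfacet
  facet normal 0.0000 0.0000 -1.0000
    outer loop
      vertex 16.5 1.5 0.0
      vertex 5.5 1.5 0.0
      vertex 22.0 11.0 0.0
    endloop
  endfacet
  facet normal 0.6544 0.3789 0.6544
    outer loop
      vertex 22.0 11.0 0.0
      vertex 16.5 20.5 0.0
      vertex 11.0 11.0 11.0
    endloop
  endfacet
  facet normal 0.0000 0.7568 0.6536
    outer loop
      vertex 16.5 20.5 0.0
      vertex 5.5 20.5 0.0
      vertex 11.0 11.0 11.0
    endloop
  endfacet
  facet normal -0.6544 0.3789 0.6544
    outer loop
      vertex 5.5 20.5 0.0
      vertex 0.0 11.0 0.0
      vertex 11.0 11.0 11.0
    endloop
  endfacet
  facet normal -0.6544 -0.3789 0.6544
    outer loop
      vertex 0.0 11.0 0.0
      vertex 5.5 1.5 0.0
      vertex 11.0 11.0 11.0
    endloop
  endfacet
  facet normal 0.0000 -0.7568 0.6536
    outer loop
      vertex 5.5 1.5 0.0
      vertex 16.5 1.5 0.0
      vertex 11.0 11.0 11.0
    endloop
  endfacet
  facet normal 0.6544 -0.3789 0.6544
    outer loop
      vertex 16.5 1.5 0.0
      vertex 22.0 11.0 0.0
      vertex 11.0 11.0 11.0
    endloop
  endfacet
endsolid part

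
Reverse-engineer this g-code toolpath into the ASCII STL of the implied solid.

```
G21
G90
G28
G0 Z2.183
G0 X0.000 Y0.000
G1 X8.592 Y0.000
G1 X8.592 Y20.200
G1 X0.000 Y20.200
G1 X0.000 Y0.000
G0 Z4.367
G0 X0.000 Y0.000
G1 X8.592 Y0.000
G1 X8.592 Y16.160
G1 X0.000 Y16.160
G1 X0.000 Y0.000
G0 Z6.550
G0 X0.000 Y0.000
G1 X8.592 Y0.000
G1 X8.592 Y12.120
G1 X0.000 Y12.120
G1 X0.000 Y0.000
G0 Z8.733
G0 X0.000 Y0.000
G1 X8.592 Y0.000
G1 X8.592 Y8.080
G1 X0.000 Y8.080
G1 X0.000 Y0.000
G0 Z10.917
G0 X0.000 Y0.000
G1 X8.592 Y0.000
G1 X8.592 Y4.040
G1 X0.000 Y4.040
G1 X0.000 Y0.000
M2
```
solid part
  facet normal 0.0000 0.0000 -1.0000
    outer loop
      vertex 8.592 24.240 0.000
      vertex 8.592 0.000 0.000
      vertex 0.000 0.000 0.000
    endloop
  endfacet
  facet normal 0.0000 0.0000 -1.0000
    outer loop
      vertex 0.000 24.240 0.000
      vertex 8.592 24.240 0.000
      vertex 0.000 0.000 0.000
    endloop
  endfacet
  facet normal 0.0000 -1.0000 0.0000
    outer loop
      vertex 0.000 0.000 0.000
      vertex 8.592 0.000 0.000
      vertex 8.592 0.000 13.100
    endloop
  endfacet
  facet normal 0.0000 -1.0000 0.0000
    outer loop
      vertex 0.000 0.000 0.000
      vertex 8.592 0.000 13.100
      vertex 0.000 0.000 13.100
    endloop
  endfacet
  facet normal 0.0000 0.4754 0.8797
    outer loop
      vertex 0.000 0.000 13.100
      vertex 8.592 0.000 13.100
      vertex 8.592 24.240 0.000
    endloop
  endfacet
  facet normal 0.0000 0.4754 0.8797
    outer loop
      vertex 0.000 0.000 13.100
      vertex 8.592 24.240 0.000
      vertex 0.000 24.240 0.000
    endloop
  endfacet
  facet normal -1.0000 0.0000 0.0000
    outer loop
      vertex 0.000 0.000 13.100
      vertex 0.000 24.240 0.000
      vertex 0.000 0.000 0.000
    endloop
  endfacet
  facet normal 1.0000 0.0000 0.0000
    outer loop
      vertex 8.592 0.000 0.000
      vertex 8.592 24.240 0.000
      vertex 8.592 0.000 13.100
    endloop
  endfacet
endsolid part

The G0 Z moves step by Δz≈2.183 mm. The G1 loops shrink linearly with z, so the solid tapers from its base footprint up to z≈13.1. Closing with a flat bottom cap and the tapered top and triangulating gives 8 facets — a wedge (ramp): 8.59 × 24.2 mm base, rising to 13.1 mm along the y=0 edge and sloping linearly to z=0 at y=24.2.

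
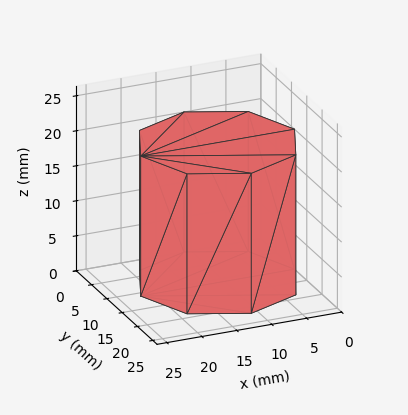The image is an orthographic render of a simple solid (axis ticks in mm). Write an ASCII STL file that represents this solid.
Reading the render: the shape is a regular 8-sided prism (a cylinder approximated with 8 flat sides), circumscribed radius ≈ 11 mm, height ≈ 20 mm (dimensions read to the nearest mm from the axis ticks). For the STL, each face is triangulated and given an outward normal.

solid part
  facet normal 0.0000 0.0000 -1.0000
    outer loop
      vertex 11.000 22.000 0.000
      vertex 18.778 18.778 0.000
      vertex 22.000 11.000 0.000
    endloop
  endfacet
  facet normal 0.0000 0.0000 -1.0000
    outer loop
      vertex 3.222 18.778 0.000
      vertex 11.000 22.000 0.000
      vertex 22.000 11.000 0.000
    endloop
  endfacet
  facet normal 0.0000 0.0000 -1.0000
    outer loop
      vertex 0.000 11.000 0.000
      vertex 3.222 18.778 0.000
      vertex 22.000 11.000 0.000
    endloop
  endfacet
  facet normal 0.0000 0.0000 -1.0000
    outer loop
      vertex 3.222 3.222 0.000
      vertex 0.000 11.000 0.000
      vertex 22.000 11.000 0.000
    endloop
  endfacet
  facet normal 0.0000 0.0000 -1.0000
    outer loop
      vertex 11.000 0.000 0.000
      vertex 3.222 3.222 0.000
      vertex 22.000 11.000 0.000
    endloop
  endfacet
  facet normal 0.0000 0.0000 -1.0000
    outer loop
      vertex 18.778 3.222 0.000
      vertex 11.000 0.000 0.000
      vertex 22.000 11.000 0.000
    endloop
  endfacet
  facet normal 0.0000 0.0000 1.0000
    outer loop
      vertex 22.000 11.000 20.000
      vertex 18.778 18.778 20.000
      vertex 11.000 22.000 20.000
    endloop
  endfacet
  facet normal 0.0000 0.0000 1.0000
    outer loop
      vertex 22.000 11.000 20.000
      vertex 11.000 22.000 20.000
      vertex 3.222 18.778 20.000
    endloop
  endfacet
  facet normal 0.0000 0.0000 1.0000
    outer loop
      vertex 22.000 11.000 20.000
      vertex 3.222 18.778 20.000
      vertex 0.000 11.000 20.000
    endloop
  endfacet
  facet normal 0.0000 0.0000 1.0000
    outer loop
      vertex 22.000 11.000 20.000
      vertex 0.000 11.000 20.000
      vertex 3.222 3.222 20.000
    endloop
  endfacet
  facet normal 0.0000 0.0000 1.0000
    outer loop
      vertex 22.000 11.000 20.000
      vertex 3.222 3.222 20.000
      vertex 11.000 0.000 20.000
    endloop
  endfacet
  facet normal 0.0000 0.0000 1.0000
    outer loop
      vertex 22.000 11.000 20.000
      vertex 11.000 0.000 20.000
      vertex 18.778 3.222 20.000
    endloop
  endfacet
  facet normal 0.9239 0.3827 0.0000
    outer loop
      vertex 22.000 11.000 0.000
      vertex 18.778 18.778 0.000
      vertex 18.778 18.778 20.000
    endloop
  endfacet
  facet normal 0.9239 0.3827 0.0000
    outer loop
      vertex 22.000 11.000 0.000
      vertex 18.778 18.778 20.000
      vertex 22.000 11.000 20.000
    endloop
  endfacet
  facet normal 0.3827 0.9239 0.0000
    outer loop
      vertex 18.778 18.778 0.000
      vertex 11.000 22.000 0.000
      vertex 11.000 22.000 20.000
    endloop
  endfacet
  facet normal 0.3827 0.9239 0.0000
    outer loop
      vertex 18.778 18.778 0.000
      vertex 11.000 22.000 20.000
      vertex 18.778 18.778 20.000
    endloop
  endfacet
  facet normal -0.3827 0.9239 0.0000
    outer loop
      vertex 11.000 22.000 0.000
      vertex 3.222 18.778 0.000
      vertex 3.222 18.778 20.000
    endloop
  endfacet
  facet normal -0.3827 0.9239 0.0000
    outer loop
      vertex 11.000 22.000 0.000
      vertex 3.222 18.778 20.000
      vertex 11.000 22.000 20.000
    endloop
  endfacet
  facet normal -0.9239 0.3827 0.0000
    outer loop
      vertex 3.222 18.778 0.000
      vertex 0.000 11.000 0.000
      vertex 0.000 11.000 20.000
    endloop
  endfacet
  facet normal -0.9239 0.3827 0.0000
    outer loop
      vertex 3.222 18.778 0.000
      vertex 0.000 11.000 20.000
      vertex 3.222 18.778 20.000
    endloop
  endfacet
  facet normal -0.9239 -0.3827 0.0000
    outer loop
      vertex 0.000 11.000 0.000
      vertex 3.222 3.222 0.000
      vertex 3.222 3.222 20.000
    endloop
  endfacet
  facet normal -0.9239 -0.3827 0.0000
    outer loop
      vertex 0.000 11.000 0.000
      vertex 3.222 3.222 20.000
      vertex 0.000 11.000 20.000
    endloop
  endfacet
  facet normal -0.3827 -0.9239 0.0000
    outer loop
      vertex 3.222 3.222 0.000
      vertex 11.000 0.000 0.000
      vertex 11.000 0.000 20.000
    endloop
  endfacet
  facet normal -0.3827 -0.9239 0.0000
    outer loop
      vertex 3.222 3.222 0.000
      vertex 11.000 0.000 20.000
      vertex 3.222 3.222 20.000
    endloop
  endfacet
  facet normal 0.3827 -0.9239 0.0000
    outer loop
      vertex 11.000 0.000 0.000
      vertex 18.778 3.222 0.000
      vertex 18.778 3.222 20.000
    endloop
  endfacet
  facet normal 0.3827 -0.9239 0.0000
    outer loop
      vertex 11.000 0.000 0.000
      vertex 18.778 3.222 20.000
      vertex 11.000 0.000 20.000
    endloop
  endfacet
  facet normal 0.9239 -0.3827 0.0000
    outer loop
      vertex 18.778 3.222 0.000
      vertex 22.000 11.000 0.000
      vertex 22.000 11.000 20.000
    endloop
  endfacet
  facet normal 0.9239 -0.3827 0.0000
    outer loop
      vertex 18.778 3.222 0.000
      vertex 22.000 11.000 20.000
      vertex 18.778 3.222 20.000
    endloop
  endfacet
endsolid part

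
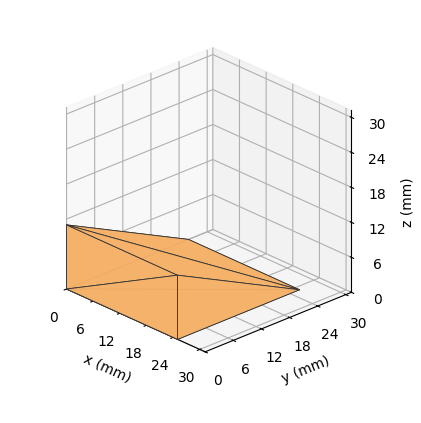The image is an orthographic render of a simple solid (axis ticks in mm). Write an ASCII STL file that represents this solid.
Reading the render: the shape is a wedge (ramp): 25 × 26 mm base, rising to 11 mm along the y=0 edge and sloping linearly to z=0 at y=26 (dimensions read to the nearest mm from the axis ticks). For the STL, each face is triangulated and given an outward normal.

solid part
  facet normal 0.0000 0.0000 -1.0000
    outer loop
      vertex 25.00 26.00 0.00
      vertex 25.00 0.00 0.00
      vertex 0.00 0.00 0.00
    endloop
  endfacet
  facet normal 0.0000 0.0000 -1.0000
    outer loop
      vertex 0.00 26.00 0.00
      vertex 25.00 26.00 0.00
      vertex 0.00 0.00 0.00
    endloop
  endfacet
  facet normal 0.0000 -1.0000 0.0000
    outer loop
      vertex 0.00 0.00 0.00
      vertex 25.00 0.00 0.00
      vertex 25.00 0.00 11.00
    endloop
  endfacet
  facet normal 0.0000 -1.0000 0.0000
    outer loop
      vertex 0.00 0.00 0.00
      vertex 25.00 0.00 11.00
      vertex 0.00 0.00 11.00
    endloop
  endfacet
  facet normal 0.0000 0.3896 0.9210
    outer loop
      vertex 0.00 0.00 11.00
      vertex 25.00 0.00 11.00
      vertex 25.00 26.00 0.00
    endloop
  endfacet
  facet normal 0.0000 0.3896 0.9210
    outer loop
      vertex 0.00 0.00 11.00
      vertex 25.00 26.00 0.00
      vertex 0.00 26.00 0.00
    endloop
  endfacet
  facet normal -1.0000 0.0000 0.0000
    outer loop
      vertex 0.00 0.00 11.00
      vertex 0.00 26.00 0.00
      vertex 0.00 0.00 0.00
    endloop
  endfacet
  facet normal 1.0000 0.0000 0.0000
    outer loop
      vertex 25.00 0.00 0.00
      vertex 25.00 26.00 0.00
      vertex 25.00 0.00 11.00
    endloop
  endfacet
endsolid part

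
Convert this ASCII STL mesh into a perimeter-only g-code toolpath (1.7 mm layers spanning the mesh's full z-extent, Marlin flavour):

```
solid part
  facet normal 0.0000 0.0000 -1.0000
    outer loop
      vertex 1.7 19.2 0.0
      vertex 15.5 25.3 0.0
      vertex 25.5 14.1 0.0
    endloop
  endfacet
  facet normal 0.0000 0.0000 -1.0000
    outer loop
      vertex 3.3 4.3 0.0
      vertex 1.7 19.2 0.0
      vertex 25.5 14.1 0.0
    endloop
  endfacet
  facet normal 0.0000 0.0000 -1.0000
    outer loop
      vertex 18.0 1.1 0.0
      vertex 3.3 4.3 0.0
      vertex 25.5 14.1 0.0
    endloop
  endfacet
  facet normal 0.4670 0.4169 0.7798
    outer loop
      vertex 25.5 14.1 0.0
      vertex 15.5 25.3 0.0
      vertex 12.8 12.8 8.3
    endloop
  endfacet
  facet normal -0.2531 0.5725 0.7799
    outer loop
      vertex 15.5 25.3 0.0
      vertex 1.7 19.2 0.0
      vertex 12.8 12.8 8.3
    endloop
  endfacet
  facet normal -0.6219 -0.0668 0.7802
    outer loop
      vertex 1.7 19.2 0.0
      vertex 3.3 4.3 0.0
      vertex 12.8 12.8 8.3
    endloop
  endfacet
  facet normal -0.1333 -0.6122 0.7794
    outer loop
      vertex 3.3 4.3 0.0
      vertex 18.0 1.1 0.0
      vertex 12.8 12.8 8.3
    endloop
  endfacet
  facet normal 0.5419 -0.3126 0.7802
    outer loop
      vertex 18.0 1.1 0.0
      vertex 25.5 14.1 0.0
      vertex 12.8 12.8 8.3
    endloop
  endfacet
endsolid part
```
; perimeter-only toolpath
G21 ; units = mm
G90 ; absolute positioning
G28 ; home
; layer 1
G0 Z1.7
G0 X23.0 Y13.8
G1 X15.0 Y22.8
G1 X3.9 Y17.9
G1 X5.2 Y6.0
G1 X17.0 Y3.4
G1 X23.0 Y13.8
; layer 2
G0 Z3.3
G0 X20.4 Y13.6
G1 X14.4 Y20.3
G1 X6.1 Y16.6
G1 X7.1 Y7.7
G1 X15.9 Y5.8
G1 X20.4 Y13.6
; layer 3
G0 Z5.0
G0 X17.9 Y13.3
G1 X13.9 Y17.8
G1 X8.4 Y15.4
G1 X9.0 Y9.4
G1 X14.9 Y8.1
G1 X17.9 Y13.3
; layer 4
G0 Z6.6
G0 X15.3 Y13.1
G1 X13.3 Y15.3
G1 X10.6 Y14.1
G1 X10.9 Y11.1
G1 X13.8 Y10.5
G1 X15.3 Y13.1
M2 ; end

The solid is a regular 5-sided pyramid, base circumscribed radius ≈ 12.8 mm, apex at z ≈ 8.3 mm. Slicing at Δz = 1.7 mm — 5 equal slices spanning the solid's height, so layer i sits at z = i·h/5 — gives 4 non-empty perimeters. Each is a 5-segment closed polygon; G0 lifts to the layer z and rapids to the start vertex, then G1 traces the edges. The cross-section shrinks linearly with z (the slice at the apex is degenerate and omitted).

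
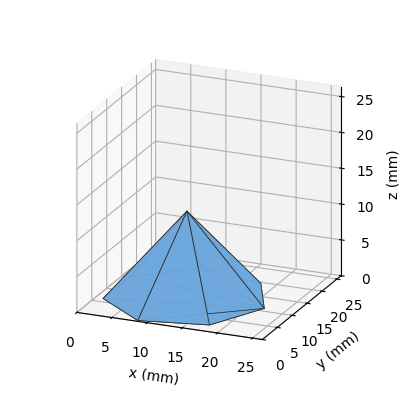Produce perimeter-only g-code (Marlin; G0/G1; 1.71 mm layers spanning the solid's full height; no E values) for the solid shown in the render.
Reading the render: the shape is a regular 7-sided pyramid, base circumscribed radius ≈ 11 mm, apex at z ≈ 12 mm (dimensions read to the nearest mm from the axis ticks). For the g-code, the solid's height is divided into equal slices at the stated Δz and each level perimeter traced with G1 moves after a G0 lift.

; perimeter-only toolpath
G21 ; units = mm
G90 ; absolute positioning
G28 ; home
; layer 1
G0 Z1.71
G0 X20.43 Y11.00
G1 X16.88 Y18.37
G1 X8.90 Y20.19
G1 X2.51 Y15.09
G1 X2.51 Y6.91
G1 X8.90 Y1.81
G1 X16.88 Y3.63
G1 X20.43 Y11.00
; layer 2
G0 Z3.43
G0 X18.86 Y11.00
G1 X15.90 Y17.14
G1 X9.25 Y18.66
G1 X3.92 Y14.41
G1 X3.92 Y7.59
G1 X9.25 Y3.34
G1 X15.90 Y4.86
G1 X18.86 Y11.00
; layer 3
G0 Z5.14
G0 X17.29 Y11.00
G1 X14.92 Y15.91
G1 X9.60 Y17.13
G1 X5.34 Y13.73
G1 X5.34 Y8.27
G1 X9.60 Y4.87
G1 X14.92 Y6.09
G1 X17.29 Y11.00
; layer 4
G0 Z6.86
G0 X15.71 Y11.00
G1 X13.94 Y14.69
G1 X9.95 Y15.59
G1 X6.75 Y13.04
G1 X6.75 Y8.96
G1 X9.95 Y6.41
G1 X13.94 Y7.31
G1 X15.71 Y11.00
; layer 5
G0 Z8.57
G0 X14.14 Y11.00
G1 X12.96 Y13.46
G1 X10.30 Y14.06
G1 X8.17 Y12.36
G1 X8.17 Y9.64
G1 X10.30 Y7.94
G1 X12.96 Y8.54
G1 X14.14 Y11.00
; layer 6
G0 Z10.29
G0 X12.57 Y11.00
G1 X11.98 Y12.23
G1 X10.65 Y12.53
G1 X9.58 Y11.68
G1 X9.58 Y10.32
G1 X10.65 Y9.47
G1 X11.98 Y9.77
G1 X12.57 Y11.00
M2 ; end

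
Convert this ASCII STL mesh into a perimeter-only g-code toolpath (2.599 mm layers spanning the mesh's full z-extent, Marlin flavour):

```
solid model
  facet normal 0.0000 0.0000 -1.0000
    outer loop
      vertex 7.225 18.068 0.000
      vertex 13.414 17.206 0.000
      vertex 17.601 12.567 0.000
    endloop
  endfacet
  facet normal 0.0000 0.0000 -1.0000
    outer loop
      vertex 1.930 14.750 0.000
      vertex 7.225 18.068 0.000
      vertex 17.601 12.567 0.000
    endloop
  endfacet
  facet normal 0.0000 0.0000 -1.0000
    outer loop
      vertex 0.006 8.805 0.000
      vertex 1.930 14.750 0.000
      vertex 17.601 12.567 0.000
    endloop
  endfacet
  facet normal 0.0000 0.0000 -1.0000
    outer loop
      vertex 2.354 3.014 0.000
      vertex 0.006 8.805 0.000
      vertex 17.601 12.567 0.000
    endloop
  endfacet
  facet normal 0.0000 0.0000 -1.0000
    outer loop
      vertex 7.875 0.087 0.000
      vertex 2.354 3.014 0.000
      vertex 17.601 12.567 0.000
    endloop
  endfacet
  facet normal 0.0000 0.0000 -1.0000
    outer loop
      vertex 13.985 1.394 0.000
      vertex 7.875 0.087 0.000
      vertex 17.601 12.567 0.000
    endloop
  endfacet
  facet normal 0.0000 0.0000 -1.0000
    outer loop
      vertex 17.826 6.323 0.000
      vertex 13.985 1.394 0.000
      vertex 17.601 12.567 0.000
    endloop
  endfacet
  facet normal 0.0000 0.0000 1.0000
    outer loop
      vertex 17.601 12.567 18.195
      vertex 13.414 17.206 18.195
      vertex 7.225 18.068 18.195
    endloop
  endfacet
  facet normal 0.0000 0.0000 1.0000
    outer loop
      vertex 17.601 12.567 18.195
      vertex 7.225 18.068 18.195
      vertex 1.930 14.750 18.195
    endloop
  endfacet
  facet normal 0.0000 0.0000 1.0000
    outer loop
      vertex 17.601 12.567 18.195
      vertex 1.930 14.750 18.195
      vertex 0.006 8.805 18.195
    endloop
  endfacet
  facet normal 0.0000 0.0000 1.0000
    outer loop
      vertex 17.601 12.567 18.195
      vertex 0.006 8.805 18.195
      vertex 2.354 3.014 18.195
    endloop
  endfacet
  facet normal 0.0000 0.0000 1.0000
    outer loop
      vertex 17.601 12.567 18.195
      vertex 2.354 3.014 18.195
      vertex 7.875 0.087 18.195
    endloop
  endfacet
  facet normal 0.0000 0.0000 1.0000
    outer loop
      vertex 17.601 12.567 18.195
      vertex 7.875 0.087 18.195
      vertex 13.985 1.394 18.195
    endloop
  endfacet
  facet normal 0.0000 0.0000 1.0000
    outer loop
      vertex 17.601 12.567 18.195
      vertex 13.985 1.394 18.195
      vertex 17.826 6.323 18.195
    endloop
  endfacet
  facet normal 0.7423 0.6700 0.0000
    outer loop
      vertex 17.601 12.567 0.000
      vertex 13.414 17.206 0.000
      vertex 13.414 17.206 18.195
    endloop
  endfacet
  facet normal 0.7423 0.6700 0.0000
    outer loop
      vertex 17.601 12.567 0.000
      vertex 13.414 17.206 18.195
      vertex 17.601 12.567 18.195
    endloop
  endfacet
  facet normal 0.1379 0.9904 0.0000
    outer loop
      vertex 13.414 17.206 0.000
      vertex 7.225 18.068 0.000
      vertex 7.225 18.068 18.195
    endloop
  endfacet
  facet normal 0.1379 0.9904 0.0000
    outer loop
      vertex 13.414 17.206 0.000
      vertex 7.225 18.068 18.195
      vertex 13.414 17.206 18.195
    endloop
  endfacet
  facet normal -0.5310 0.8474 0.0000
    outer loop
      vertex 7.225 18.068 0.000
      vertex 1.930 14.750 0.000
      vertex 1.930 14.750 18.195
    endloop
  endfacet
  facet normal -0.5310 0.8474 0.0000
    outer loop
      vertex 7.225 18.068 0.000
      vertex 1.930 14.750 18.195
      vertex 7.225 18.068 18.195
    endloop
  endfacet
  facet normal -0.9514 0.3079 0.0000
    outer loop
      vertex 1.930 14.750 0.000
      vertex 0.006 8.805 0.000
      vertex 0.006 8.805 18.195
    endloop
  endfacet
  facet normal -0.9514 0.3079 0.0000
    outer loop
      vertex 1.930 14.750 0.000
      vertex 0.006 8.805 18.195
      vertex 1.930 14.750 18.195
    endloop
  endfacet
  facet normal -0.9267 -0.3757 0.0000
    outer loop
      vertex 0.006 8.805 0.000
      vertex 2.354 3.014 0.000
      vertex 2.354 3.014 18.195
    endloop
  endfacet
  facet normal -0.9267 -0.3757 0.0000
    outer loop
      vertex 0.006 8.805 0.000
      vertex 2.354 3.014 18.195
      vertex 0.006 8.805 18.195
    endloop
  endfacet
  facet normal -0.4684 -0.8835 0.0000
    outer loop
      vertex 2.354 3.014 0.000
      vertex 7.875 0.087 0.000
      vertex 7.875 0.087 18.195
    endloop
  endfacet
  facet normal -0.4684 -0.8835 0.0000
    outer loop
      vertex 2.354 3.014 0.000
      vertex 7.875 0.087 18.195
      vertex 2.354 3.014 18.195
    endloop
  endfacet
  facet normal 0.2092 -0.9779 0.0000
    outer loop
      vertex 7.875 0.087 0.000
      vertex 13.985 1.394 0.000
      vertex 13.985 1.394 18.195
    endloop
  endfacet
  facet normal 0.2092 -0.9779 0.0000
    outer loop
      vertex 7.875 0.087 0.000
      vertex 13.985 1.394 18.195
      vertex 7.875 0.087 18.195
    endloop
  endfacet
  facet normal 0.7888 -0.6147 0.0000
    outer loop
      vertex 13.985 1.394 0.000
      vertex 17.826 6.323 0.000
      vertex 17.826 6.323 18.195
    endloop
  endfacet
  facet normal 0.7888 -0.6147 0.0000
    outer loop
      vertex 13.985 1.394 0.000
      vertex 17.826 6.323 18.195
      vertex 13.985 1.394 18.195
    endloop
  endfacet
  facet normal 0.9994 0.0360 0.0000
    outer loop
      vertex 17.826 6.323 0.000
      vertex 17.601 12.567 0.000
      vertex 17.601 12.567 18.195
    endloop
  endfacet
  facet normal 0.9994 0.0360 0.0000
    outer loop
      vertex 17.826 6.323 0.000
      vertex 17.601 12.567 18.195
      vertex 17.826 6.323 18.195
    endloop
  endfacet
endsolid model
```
; perimeter-only toolpath
G21 ; units = mm
G90 ; absolute positioning
G28 ; home
; layer 1
G0 Z2.599
G0 X17.601 Y12.567
G1 X13.414 Y17.206
G1 X7.225 Y18.068
G1 X1.930 Y14.750
G1 X0.006 Y8.805
G1 X2.354 Y3.014
G1 X7.875 Y0.087
G1 X13.985 Y1.394
G1 X17.826 Y6.323
G1 X17.601 Y12.567
; layer 2
G0 Z5.199
G0 X17.601 Y12.567
G1 X13.414 Y17.206
G1 X7.225 Y18.068
G1 X1.930 Y14.750
G1 X0.006 Y8.805
G1 X2.354 Y3.014
G1 X7.875 Y0.087
G1 X13.985 Y1.394
G1 X17.826 Y6.323
G1 X17.601 Y12.567
; layer 3
G0 Z7.798
G0 X17.601 Y12.567
G1 X13.414 Y17.206
G1 X7.225 Y18.068
G1 X1.930 Y14.750
G1 X0.006 Y8.805
G1 X2.354 Y3.014
G1 X7.875 Y0.087
G1 X13.985 Y1.394
G1 X17.826 Y6.323
G1 X17.601 Y12.567
; layer 4
G0 Z10.397
G0 X17.601 Y12.567
G1 X13.414 Y17.206
G1 X7.225 Y18.068
G1 X1.930 Y14.750
G1 X0.006 Y8.805
G1 X2.354 Y3.014
G1 X7.875 Y0.087
G1 X13.985 Y1.394
G1 X17.826 Y6.323
G1 X17.601 Y12.567
; layer 5
G0 Z12.996
G0 X17.601 Y12.567
G1 X13.414 Y17.206
G1 X7.225 Y18.068
G1 X1.930 Y14.750
G1 X0.006 Y8.805
G1 X2.354 Y3.014
G1 X7.875 Y0.087
G1 X13.985 Y1.394
G1 X17.826 Y6.323
G1 X17.601 Y12.567
; layer 6
G0 Z15.596
G0 X17.601 Y12.567
G1 X13.414 Y17.206
G1 X7.225 Y18.068
G1 X1.930 Y14.750
G1 X0.006 Y8.805
G1 X2.354 Y3.014
G1 X7.875 Y0.087
G1 X13.985 Y1.394
G1 X17.826 Y6.323
G1 X17.601 Y12.567
; layer 7
G0 Z18.195
G0 X17.601 Y12.567
G1 X13.414 Y17.206
G1 X7.225 Y18.068
G1 X1.930 Y14.750
G1 X0.006 Y8.805
G1 X2.354 Y3.014
G1 X7.875 Y0.087
G1 X13.985 Y1.394
G1 X17.826 Y6.323
G1 X17.601 Y12.567
M2 ; end

The solid is a regular 9-sided prism (a cylinder approximated with 9 flat sides), circumscribed radius ≈ 9.13 mm, height ≈ 18.2 mm. Slicing at Δz = 2.599 mm — 7 equal slices spanning the solid's height, so layer i sits at z = i·h/7 — gives 7 non-empty perimeters. Each is a 9-segment closed polygon; G0 lifts to the layer z and rapids to the start vertex, then G1 traces the edges.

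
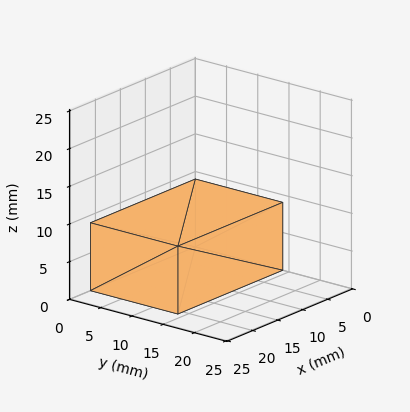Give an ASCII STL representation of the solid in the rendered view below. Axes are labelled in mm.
Reading the render: the shape is a rectangular box, roughly 21 × 14 mm footprint and 9 mm tall (dimensions read to the nearest mm from the axis ticks). For the STL, each face is triangulated and given an outward normal.

solid part
  facet normal 0.0000 0.0000 -1.0000
    outer loop
      vertex 21.000 14.000 0.000
      vertex 21.000 0.000 0.000
      vertex 0.000 0.000 0.000
    endloop
  endfacet
  facet normal 0.0000 0.0000 -1.0000
    outer loop
      vertex 0.000 14.000 0.000
      vertex 21.000 14.000 0.000
      vertex 0.000 0.000 0.000
    endloop
  endfacet
  facet normal 0.0000 0.0000 1.0000
    outer loop
      vertex 0.000 0.000 9.000
      vertex 21.000 0.000 9.000
      vertex 21.000 14.000 9.000
    endloop
  endfacet
  facet normal 0.0000 0.0000 1.0000
    outer loop
      vertex 0.000 0.000 9.000
      vertex 21.000 14.000 9.000
      vertex 0.000 14.000 9.000
    endloop
  endfacet
  facet normal 0.0000 -1.0000 0.0000
    outer loop
      vertex 0.000 0.000 0.000
      vertex 21.000 0.000 0.000
      vertex 21.000 0.000 9.000
    endloop
  endfacet
  facet normal 0.0000 -1.0000 0.0000
    outer loop
      vertex 0.000 0.000 0.000
      vertex 21.000 0.000 9.000
      vertex 0.000 0.000 9.000
    endloop
  endfacet
  facet normal 0.0000 1.0000 0.0000
    outer loop
      vertex 21.000 14.000 9.000
      vertex 21.000 14.000 0.000
      vertex 0.000 14.000 0.000
    endloop
  endfacet
  facet normal 0.0000 1.0000 0.0000
    outer loop
      vertex 0.000 14.000 9.000
      vertex 21.000 14.000 9.000
      vertex 0.000 14.000 0.000
    endloop
  endfacet
  facet normal -1.0000 0.0000 0.0000
    outer loop
      vertex 0.000 14.000 9.000
      vertex 0.000 14.000 0.000
      vertex 0.000 0.000 0.000
    endloop
  endfacet
  facet normal -1.0000 0.0000 0.0000
    outer loop
      vertex 0.000 0.000 9.000
      vertex 0.000 14.000 9.000
      vertex 0.000 0.000 0.000
    endloop
  endfacet
  facet normal 1.0000 0.0000 0.0000
    outer loop
      vertex 21.000 0.000 0.000
      vertex 21.000 14.000 0.000
      vertex 21.000 14.000 9.000
    endloop
  endfacet
  facet normal 1.0000 0.0000 0.0000
    outer loop
      vertex 21.000 0.000 0.000
      vertex 21.000 14.000 9.000
      vertex 21.000 0.000 9.000
    endloop
  endfacet
endsolid part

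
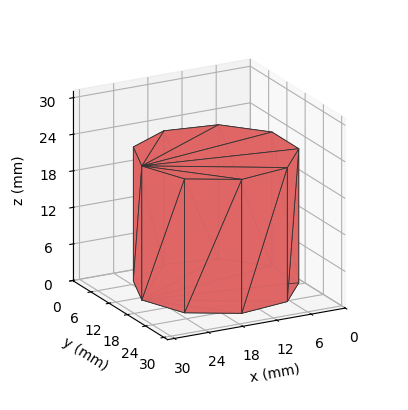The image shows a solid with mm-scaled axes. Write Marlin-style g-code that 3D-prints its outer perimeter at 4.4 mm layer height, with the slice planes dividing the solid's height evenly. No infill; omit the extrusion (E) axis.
Reading the render: the shape is a regular 9-sided prism (a cylinder approximated with 9 flat sides), circumscribed radius ≈ 13 mm, height ≈ 22 mm (dimensions read to the nearest mm from the axis ticks). For the g-code, the solid's height is divided into equal slices at the stated Δz and each level perimeter traced with G1 moves after a G0 lift.

; perimeter-only toolpath
G21 ; units = mm
G90 ; absolute positioning
G28 ; home
; layer 1
G0 Z4.4
G0 X26.0 Y13.0
G1 X23.0 Y21.4
G1 X15.3 Y25.8
G1 X6.5 Y24.3
G1 X0.8 Y17.4
G1 X0.8 Y8.6
G1 X6.5 Y1.7
G1 X15.3 Y0.2
G1 X23.0 Y4.6
G1 X26.0 Y13.0
; layer 2
G0 Z8.8
G0 X26.0 Y13.0
G1 X23.0 Y21.4
G1 X15.3 Y25.8
G1 X6.5 Y24.3
G1 X0.8 Y17.4
G1 X0.8 Y8.6
G1 X6.5 Y1.7
G1 X15.3 Y0.2
G1 X23.0 Y4.6
G1 X26.0 Y13.0
; layer 3
G0 Z13.2
G0 X26.0 Y13.0
G1 X23.0 Y21.4
G1 X15.3 Y25.8
G1 X6.5 Y24.3
G1 X0.8 Y17.4
G1 X0.8 Y8.6
G1 X6.5 Y1.7
G1 X15.3 Y0.2
G1 X23.0 Y4.6
G1 X26.0 Y13.0
; layer 4
G0 Z17.6
G0 X26.0 Y13.0
G1 X23.0 Y21.4
G1 X15.3 Y25.8
G1 X6.5 Y24.3
G1 X0.8 Y17.4
G1 X0.8 Y8.6
G1 X6.5 Y1.7
G1 X15.3 Y0.2
G1 X23.0 Y4.6
G1 X26.0 Y13.0
; layer 5
G0 Z22.0
G0 X26.0 Y13.0
G1 X23.0 Y21.4
G1 X15.3 Y25.8
G1 X6.5 Y24.3
G1 X0.8 Y17.4
G1 X0.8 Y8.6
G1 X6.5 Y1.7
G1 X15.3 Y0.2
G1 X23.0 Y4.6
G1 X26.0 Y13.0
M2 ; end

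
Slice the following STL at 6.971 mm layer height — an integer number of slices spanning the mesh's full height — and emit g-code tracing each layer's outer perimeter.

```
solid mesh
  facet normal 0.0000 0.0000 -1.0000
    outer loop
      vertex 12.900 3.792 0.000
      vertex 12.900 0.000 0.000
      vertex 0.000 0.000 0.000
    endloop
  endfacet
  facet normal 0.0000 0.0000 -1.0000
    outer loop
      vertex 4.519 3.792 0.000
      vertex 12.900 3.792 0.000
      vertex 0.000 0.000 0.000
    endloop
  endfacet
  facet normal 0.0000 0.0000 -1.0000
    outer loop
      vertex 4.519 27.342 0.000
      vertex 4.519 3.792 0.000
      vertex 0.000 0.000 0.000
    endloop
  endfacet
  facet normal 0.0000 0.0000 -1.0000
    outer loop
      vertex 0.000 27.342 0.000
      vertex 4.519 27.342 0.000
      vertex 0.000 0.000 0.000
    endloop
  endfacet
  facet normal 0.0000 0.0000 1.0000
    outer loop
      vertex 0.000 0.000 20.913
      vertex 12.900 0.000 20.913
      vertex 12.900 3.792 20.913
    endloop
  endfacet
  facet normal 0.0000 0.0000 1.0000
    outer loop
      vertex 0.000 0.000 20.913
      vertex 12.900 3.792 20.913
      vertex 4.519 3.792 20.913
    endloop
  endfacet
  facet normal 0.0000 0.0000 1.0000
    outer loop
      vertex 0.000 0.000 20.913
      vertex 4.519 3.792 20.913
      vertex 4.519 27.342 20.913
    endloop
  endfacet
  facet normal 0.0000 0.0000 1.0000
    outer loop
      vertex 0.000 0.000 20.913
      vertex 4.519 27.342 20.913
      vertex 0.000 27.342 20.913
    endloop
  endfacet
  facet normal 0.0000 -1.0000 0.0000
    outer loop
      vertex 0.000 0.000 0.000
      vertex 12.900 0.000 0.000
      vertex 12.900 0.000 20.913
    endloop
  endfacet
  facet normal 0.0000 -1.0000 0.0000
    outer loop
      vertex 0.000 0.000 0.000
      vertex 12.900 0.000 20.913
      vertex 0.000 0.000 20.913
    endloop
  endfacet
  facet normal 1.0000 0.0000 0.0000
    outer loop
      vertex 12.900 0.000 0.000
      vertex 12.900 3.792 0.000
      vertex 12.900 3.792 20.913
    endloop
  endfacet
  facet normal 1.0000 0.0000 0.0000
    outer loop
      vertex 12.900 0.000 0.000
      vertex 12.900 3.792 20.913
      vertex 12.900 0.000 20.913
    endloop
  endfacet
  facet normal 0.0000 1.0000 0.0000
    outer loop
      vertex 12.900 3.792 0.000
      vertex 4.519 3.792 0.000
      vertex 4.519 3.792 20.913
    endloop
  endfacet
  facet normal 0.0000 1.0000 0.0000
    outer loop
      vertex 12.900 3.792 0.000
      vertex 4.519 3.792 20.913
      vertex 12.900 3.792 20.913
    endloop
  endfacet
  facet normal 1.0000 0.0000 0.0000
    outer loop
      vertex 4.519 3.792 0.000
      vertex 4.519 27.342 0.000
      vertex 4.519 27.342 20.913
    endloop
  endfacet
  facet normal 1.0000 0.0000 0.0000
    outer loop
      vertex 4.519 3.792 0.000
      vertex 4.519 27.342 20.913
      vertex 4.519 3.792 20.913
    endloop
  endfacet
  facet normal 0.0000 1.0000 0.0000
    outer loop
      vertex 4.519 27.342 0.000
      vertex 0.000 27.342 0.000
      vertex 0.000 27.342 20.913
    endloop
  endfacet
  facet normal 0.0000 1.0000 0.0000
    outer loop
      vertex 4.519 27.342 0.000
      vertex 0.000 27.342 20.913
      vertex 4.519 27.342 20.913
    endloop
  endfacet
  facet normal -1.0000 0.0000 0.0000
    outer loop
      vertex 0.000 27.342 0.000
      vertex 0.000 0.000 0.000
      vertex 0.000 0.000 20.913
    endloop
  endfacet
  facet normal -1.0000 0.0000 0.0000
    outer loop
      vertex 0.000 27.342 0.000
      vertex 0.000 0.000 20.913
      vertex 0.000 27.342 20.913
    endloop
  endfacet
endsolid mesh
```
; perimeter-only toolpath
G21 ; units = mm
G90 ; absolute positioning
G28 ; home
; layer 1
G0 Z6.971
G0 X0.000 Y0.000
G1 X12.900 Y0.000
G1 X12.900 Y3.792
G1 X4.519 Y3.792
G1 X4.519 Y27.342
G1 X0.000 Y27.342
G1 X0.000 Y0.000
; layer 2
G0 Z13.942
G0 X0.000 Y0.000
G1 X12.900 Y0.000
G1 X12.900 Y3.792
G1 X4.519 Y3.792
G1 X4.519 Y27.342
G1 X0.000 Y27.342
G1 X0.000 Y0.000
; layer 3
G0 Z20.913
G0 X0.000 Y0.000
G1 X12.900 Y0.000
G1 X12.900 Y3.792
G1 X4.519 Y3.792
G1 X4.519 Y27.342
G1 X0.000 Y27.342
G1 X0.000 Y0.000
M2 ; end

The solid is an L-shaped prism: outer 12.9 × 27.3 mm, arm thicknesses ≈ 3.79 mm (horizontal) and 4.52 mm (vertical), extruded 20.9 mm in z. Slicing at Δz = 6.971 mm — 3 equal slices spanning the solid's height, so layer i sits at z = i·h/3 — gives 3 non-empty perimeters. Each is a 6-segment closed polygon; G0 lifts to the layer z and rapids to the start vertex, then G1 traces the edges.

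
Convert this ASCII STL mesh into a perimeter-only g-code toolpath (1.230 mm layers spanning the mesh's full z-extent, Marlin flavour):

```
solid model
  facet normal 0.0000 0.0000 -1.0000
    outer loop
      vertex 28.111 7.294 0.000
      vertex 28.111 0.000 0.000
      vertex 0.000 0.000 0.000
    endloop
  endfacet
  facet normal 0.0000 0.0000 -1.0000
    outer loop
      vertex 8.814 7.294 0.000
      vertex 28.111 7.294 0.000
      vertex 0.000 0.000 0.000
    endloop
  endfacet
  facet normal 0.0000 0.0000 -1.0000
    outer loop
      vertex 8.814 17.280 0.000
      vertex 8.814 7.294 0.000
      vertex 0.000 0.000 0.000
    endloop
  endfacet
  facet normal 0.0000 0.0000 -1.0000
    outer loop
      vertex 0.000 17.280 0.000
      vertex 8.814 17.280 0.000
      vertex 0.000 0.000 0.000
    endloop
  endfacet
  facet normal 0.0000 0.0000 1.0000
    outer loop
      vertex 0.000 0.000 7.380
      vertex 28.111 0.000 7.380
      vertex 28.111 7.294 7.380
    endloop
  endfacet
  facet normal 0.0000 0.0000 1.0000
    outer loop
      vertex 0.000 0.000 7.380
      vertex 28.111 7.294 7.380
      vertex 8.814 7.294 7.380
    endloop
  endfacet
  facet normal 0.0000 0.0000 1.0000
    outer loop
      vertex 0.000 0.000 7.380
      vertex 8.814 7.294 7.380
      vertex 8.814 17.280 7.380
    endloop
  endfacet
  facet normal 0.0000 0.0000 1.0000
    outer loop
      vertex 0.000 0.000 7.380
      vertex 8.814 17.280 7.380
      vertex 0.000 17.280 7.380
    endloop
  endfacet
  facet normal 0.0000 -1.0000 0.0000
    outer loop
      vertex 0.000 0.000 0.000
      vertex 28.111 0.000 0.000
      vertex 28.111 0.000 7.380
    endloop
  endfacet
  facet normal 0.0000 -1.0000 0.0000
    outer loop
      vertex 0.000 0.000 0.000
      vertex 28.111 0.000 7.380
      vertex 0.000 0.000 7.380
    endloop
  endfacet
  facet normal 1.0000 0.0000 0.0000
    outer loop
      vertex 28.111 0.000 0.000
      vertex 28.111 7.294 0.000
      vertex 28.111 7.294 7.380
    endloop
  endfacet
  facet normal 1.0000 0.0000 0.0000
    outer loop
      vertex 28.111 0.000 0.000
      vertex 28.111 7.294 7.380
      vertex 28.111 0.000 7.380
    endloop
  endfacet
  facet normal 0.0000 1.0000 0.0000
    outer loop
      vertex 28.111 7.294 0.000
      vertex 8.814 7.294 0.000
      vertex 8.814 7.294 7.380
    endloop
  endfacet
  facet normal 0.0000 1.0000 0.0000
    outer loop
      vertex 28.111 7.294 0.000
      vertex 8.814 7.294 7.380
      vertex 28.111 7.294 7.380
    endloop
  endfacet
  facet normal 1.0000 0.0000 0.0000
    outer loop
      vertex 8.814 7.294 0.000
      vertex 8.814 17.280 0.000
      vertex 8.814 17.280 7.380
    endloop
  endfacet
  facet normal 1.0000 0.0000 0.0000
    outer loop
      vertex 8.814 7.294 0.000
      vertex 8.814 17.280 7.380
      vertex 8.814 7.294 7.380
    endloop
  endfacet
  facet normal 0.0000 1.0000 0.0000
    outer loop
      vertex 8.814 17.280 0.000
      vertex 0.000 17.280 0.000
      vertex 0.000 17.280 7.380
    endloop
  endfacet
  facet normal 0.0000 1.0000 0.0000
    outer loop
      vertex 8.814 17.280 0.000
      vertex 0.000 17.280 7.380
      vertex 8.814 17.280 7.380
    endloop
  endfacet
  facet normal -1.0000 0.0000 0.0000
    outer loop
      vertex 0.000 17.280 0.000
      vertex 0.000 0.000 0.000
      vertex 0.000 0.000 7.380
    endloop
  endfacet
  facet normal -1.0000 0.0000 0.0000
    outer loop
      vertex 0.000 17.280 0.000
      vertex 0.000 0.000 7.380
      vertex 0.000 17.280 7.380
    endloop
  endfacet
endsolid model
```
; perimeter-only toolpath
G21 ; units = mm
G90 ; absolute positioning
G28 ; home
; layer 1
G0 Z1.230
G0 X0.000 Y0.000
G1 X28.111 Y0.000
G1 X28.111 Y7.294
G1 X8.814 Y7.294
G1 X8.814 Y17.280
G1 X0.000 Y17.280
G1 X0.000 Y0.000
; layer 2
G0 Z2.460
G0 X0.000 Y0.000
G1 X28.111 Y0.000
G1 X28.111 Y7.294
G1 X8.814 Y7.294
G1 X8.814 Y17.280
G1 X0.000 Y17.280
G1 X0.000 Y0.000
; layer 3
G0 Z3.690
G0 X0.000 Y0.000
G1 X28.111 Y0.000
G1 X28.111 Y7.294
G1 X8.814 Y7.294
G1 X8.814 Y17.280
G1 X0.000 Y17.280
G1 X0.000 Y0.000
; layer 4
G0 Z4.920
G0 X0.000 Y0.000
G1 X28.111 Y0.000
G1 X28.111 Y7.294
G1 X8.814 Y7.294
G1 X8.814 Y17.280
G1 X0.000 Y17.280
G1 X0.000 Y0.000
; layer 5
G0 Z6.150
G0 X0.000 Y0.000
G1 X28.111 Y0.000
G1 X28.111 Y7.294
G1 X8.814 Y7.294
G1 X8.814 Y17.280
G1 X0.000 Y17.280
G1 X0.000 Y0.000
; layer 6
G0 Z7.380
G0 X0.000 Y0.000
G1 X28.111 Y0.000
G1 X28.111 Y7.294
G1 X8.814 Y7.294
G1 X8.814 Y17.280
G1 X0.000 Y17.280
G1 X0.000 Y0.000
M2 ; end

The solid is an L-shaped prism: outer 28.1 × 17.3 mm, arm thicknesses ≈ 7.29 mm (horizontal) and 8.81 mm (vertical), extruded 7.38 mm in z. Slicing at Δz = 1.230 mm — 6 equal slices spanning the solid's height, so layer i sits at z = i·h/6 — gives 6 non-empty perimeters. Each is a 6-segment closed polygon; G0 lifts to the layer z and rapids to the start vertex, then G1 traces the edges.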